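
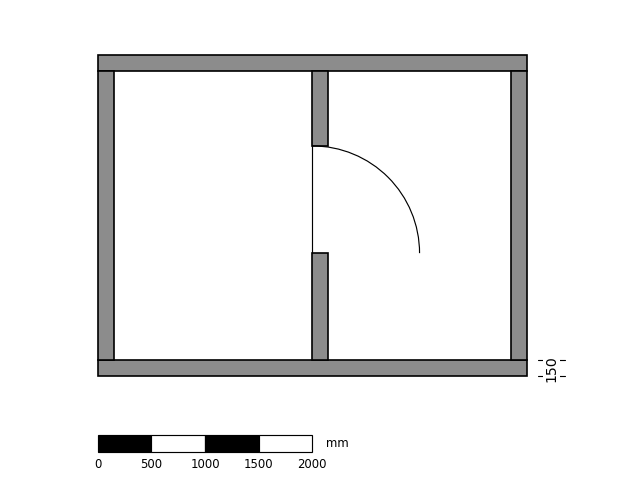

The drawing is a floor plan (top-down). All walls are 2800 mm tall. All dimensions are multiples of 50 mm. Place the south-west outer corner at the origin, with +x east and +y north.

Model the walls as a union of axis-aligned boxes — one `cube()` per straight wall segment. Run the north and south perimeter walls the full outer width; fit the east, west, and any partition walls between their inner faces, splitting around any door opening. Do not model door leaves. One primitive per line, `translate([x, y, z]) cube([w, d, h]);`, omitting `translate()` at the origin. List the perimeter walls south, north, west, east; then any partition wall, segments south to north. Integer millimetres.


cube([4000, 150, 2800]);
translate([0, 2850, 0]) cube([4000, 150, 2800]);
translate([0, 150, 0]) cube([150, 2700, 2800]);
translate([3850, 150, 0]) cube([150, 2700, 2800]);
translate([2000, 150, 0]) cube([150, 1000, 2800]);
translate([2000, 2150, 0]) cube([150, 700, 2800]);


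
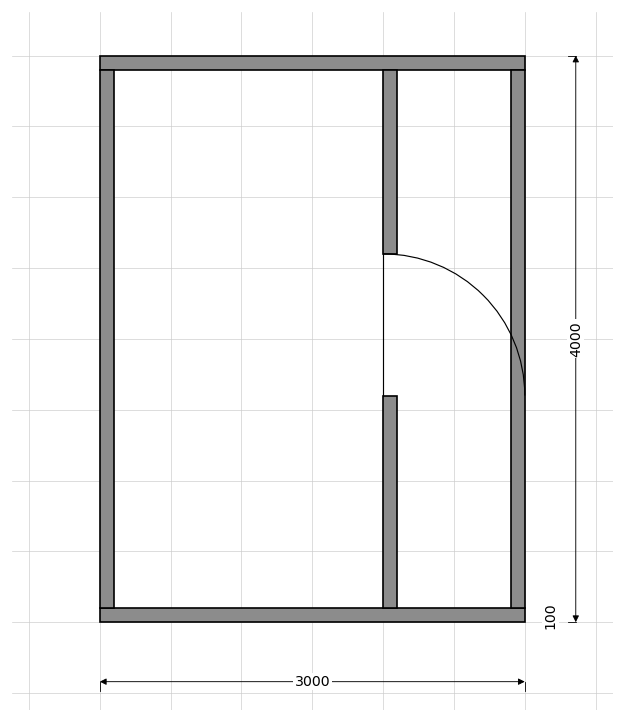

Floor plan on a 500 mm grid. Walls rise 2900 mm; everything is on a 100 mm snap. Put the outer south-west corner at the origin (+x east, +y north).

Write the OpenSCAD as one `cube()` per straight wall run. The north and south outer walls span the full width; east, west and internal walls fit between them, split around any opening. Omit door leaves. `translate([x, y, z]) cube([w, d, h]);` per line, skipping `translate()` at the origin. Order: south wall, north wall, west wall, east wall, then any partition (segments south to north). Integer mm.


cube([3000, 100, 2900]);
translate([0, 3900, 0]) cube([3000, 100, 2900]);
translate([0, 100, 0]) cube([100, 3800, 2900]);
translate([2900, 100, 0]) cube([100, 3800, 2900]);
translate([2000, 100, 0]) cube([100, 1500, 2900]);
translate([2000, 2600, 0]) cube([100, 1300, 2900]);


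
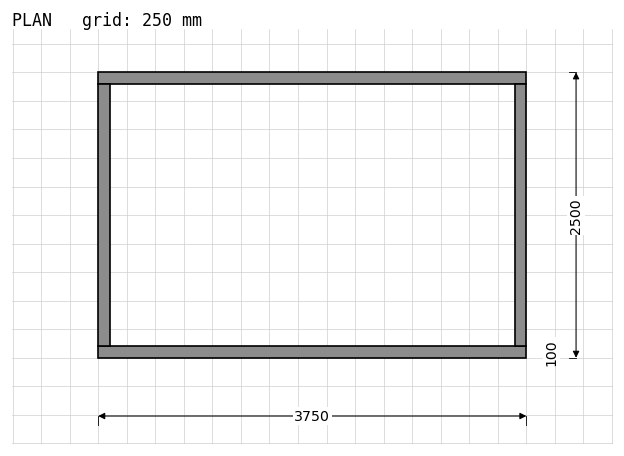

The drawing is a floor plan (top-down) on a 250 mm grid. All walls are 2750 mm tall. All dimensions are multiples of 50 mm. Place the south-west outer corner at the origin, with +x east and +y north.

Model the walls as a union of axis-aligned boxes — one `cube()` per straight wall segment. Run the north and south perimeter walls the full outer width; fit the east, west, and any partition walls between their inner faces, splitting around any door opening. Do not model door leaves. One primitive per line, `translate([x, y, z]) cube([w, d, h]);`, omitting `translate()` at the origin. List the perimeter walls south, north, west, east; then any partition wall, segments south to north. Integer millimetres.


cube([3750, 100, 2750]);
translate([0, 2400, 0]) cube([3750, 100, 2750]);
translate([0, 100, 0]) cube([100, 2300, 2750]);
translate([3650, 100, 0]) cube([100, 2300, 2750]);


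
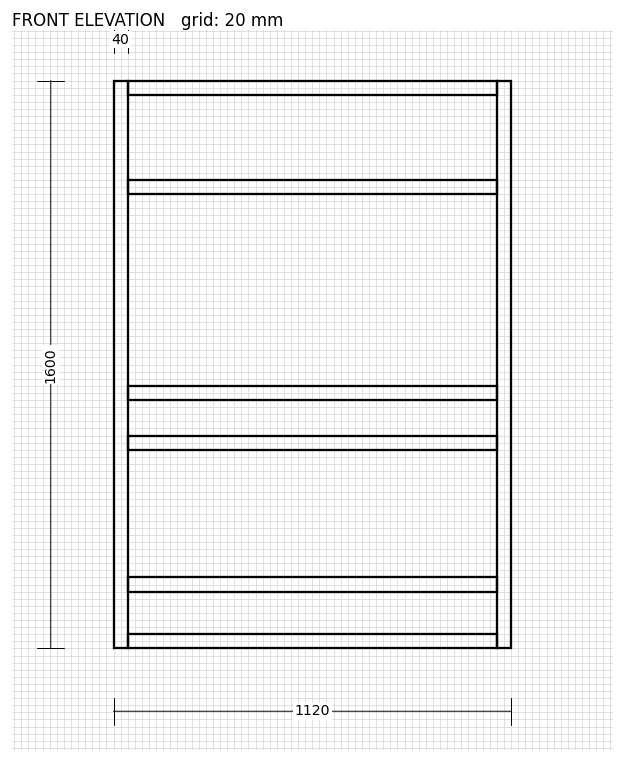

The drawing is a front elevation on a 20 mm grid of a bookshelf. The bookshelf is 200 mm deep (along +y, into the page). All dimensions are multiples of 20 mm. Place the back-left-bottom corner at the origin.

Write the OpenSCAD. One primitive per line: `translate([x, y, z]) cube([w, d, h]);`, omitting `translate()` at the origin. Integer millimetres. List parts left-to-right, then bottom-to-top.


cube([40, 200, 1600]);
translate([40, 0, 0]) cube([1040, 200, 40]);
translate([40, 0, 160]) cube([1040, 200, 40]);
translate([40, 0, 560]) cube([1040, 200, 40]);
translate([40, 0, 700]) cube([1040, 200, 40]);
translate([40, 0, 1280]) cube([1040, 200, 40]);
translate([40, 0, 1560]) cube([1040, 200, 40]);
translate([1080, 0, 0]) cube([40, 200, 1600]);


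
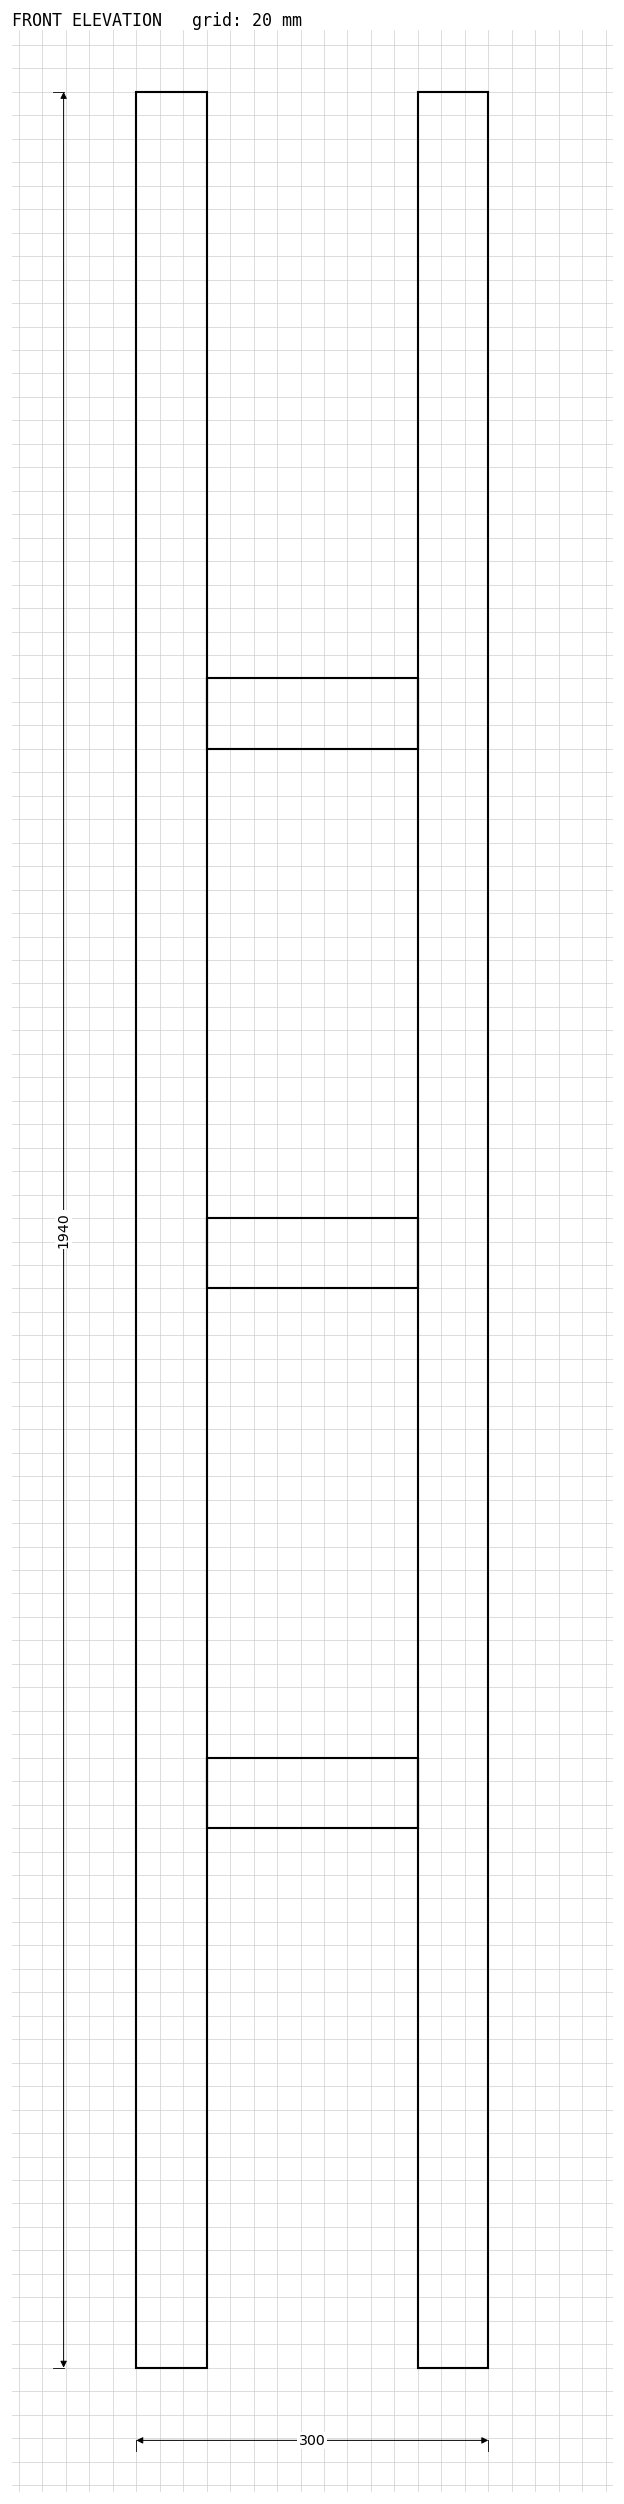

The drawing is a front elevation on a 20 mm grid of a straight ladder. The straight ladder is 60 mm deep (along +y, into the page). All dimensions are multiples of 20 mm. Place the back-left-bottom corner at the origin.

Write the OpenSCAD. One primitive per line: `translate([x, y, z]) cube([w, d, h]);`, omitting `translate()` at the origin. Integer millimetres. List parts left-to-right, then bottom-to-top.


cube([60, 60, 1940]);
translate([60, 0, 460]) cube([180, 60, 60]);
translate([60, 0, 920]) cube([180, 60, 60]);
translate([60, 0, 1380]) cube([180, 60, 60]);
translate([240, 0, 0]) cube([60, 60, 1940]);


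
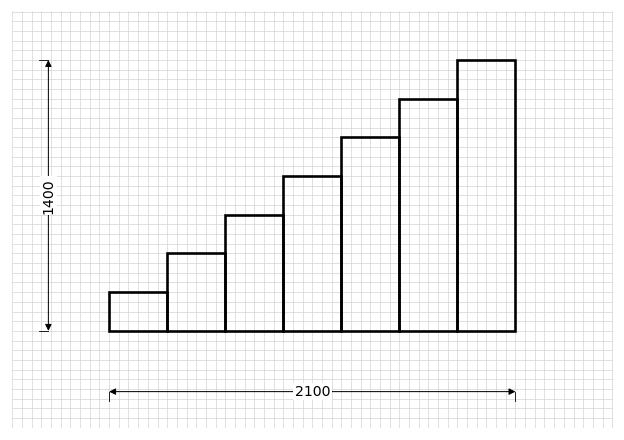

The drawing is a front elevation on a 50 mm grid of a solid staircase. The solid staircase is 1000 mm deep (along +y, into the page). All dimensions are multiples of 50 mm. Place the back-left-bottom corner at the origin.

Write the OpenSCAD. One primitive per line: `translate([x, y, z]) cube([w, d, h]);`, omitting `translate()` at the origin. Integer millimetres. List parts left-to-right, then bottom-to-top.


cube([300, 1000, 200]);
translate([300, 0, 0]) cube([300, 1000, 400]);
translate([600, 0, 0]) cube([300, 1000, 600]);
translate([900, 0, 0]) cube([300, 1000, 800]);
translate([1200, 0, 0]) cube([300, 1000, 1000]);
translate([1500, 0, 0]) cube([300, 1000, 1200]);
translate([1800, 0, 0]) cube([300, 1000, 1400]);


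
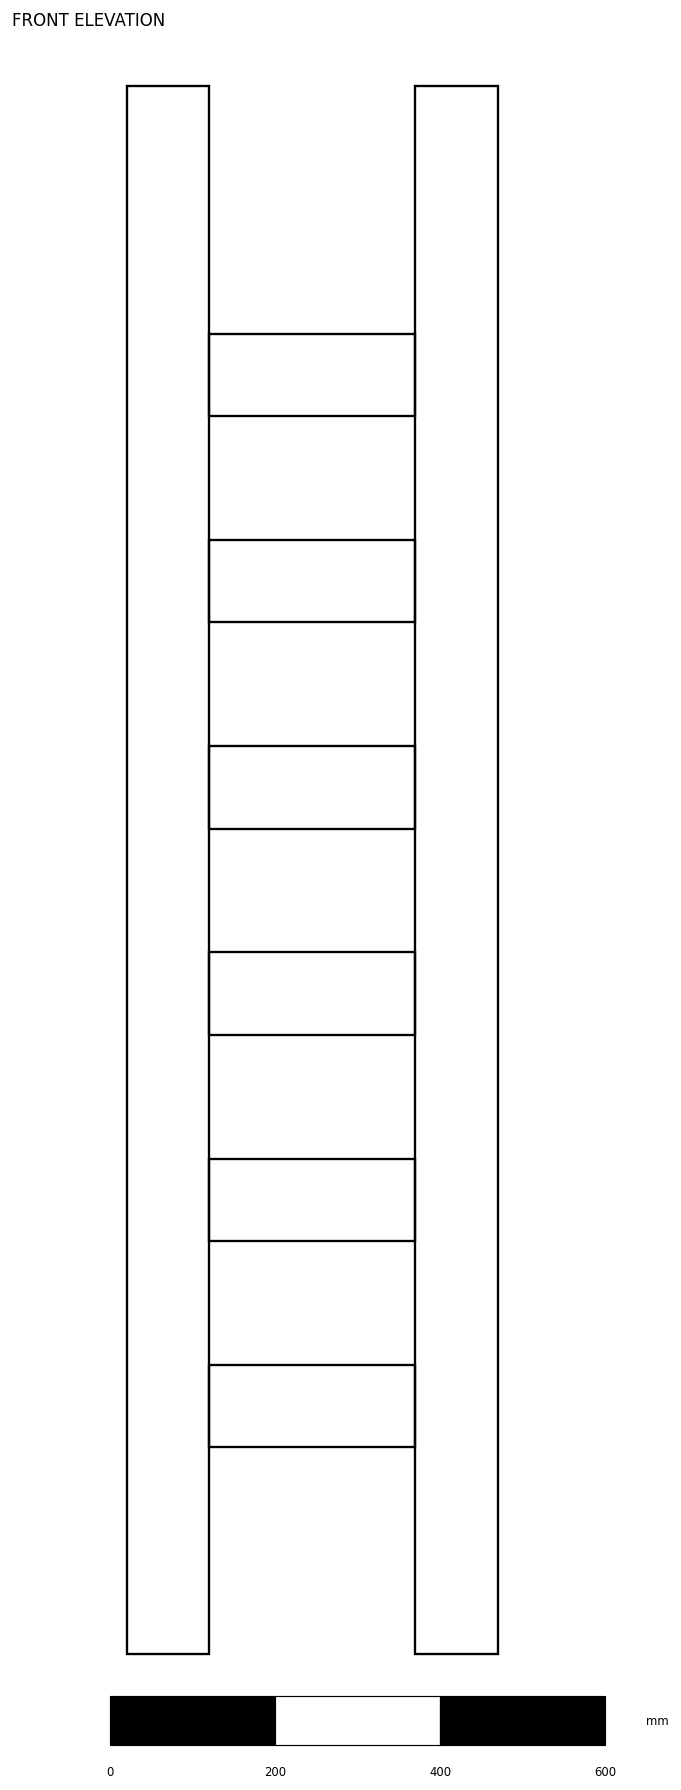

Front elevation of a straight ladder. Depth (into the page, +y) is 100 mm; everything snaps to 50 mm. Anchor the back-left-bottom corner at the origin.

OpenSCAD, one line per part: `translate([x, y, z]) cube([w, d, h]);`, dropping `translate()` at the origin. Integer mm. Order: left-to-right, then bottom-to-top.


cube([100, 100, 1900]);
translate([100, 0, 250]) cube([250, 100, 100]);
translate([100, 0, 500]) cube([250, 100, 100]);
translate([100, 0, 750]) cube([250, 100, 100]);
translate([100, 0, 1000]) cube([250, 100, 100]);
translate([100, 0, 1250]) cube([250, 100, 100]);
translate([100, 0, 1500]) cube([250, 100, 100]);
translate([350, 0, 0]) cube([100, 100, 1900]);


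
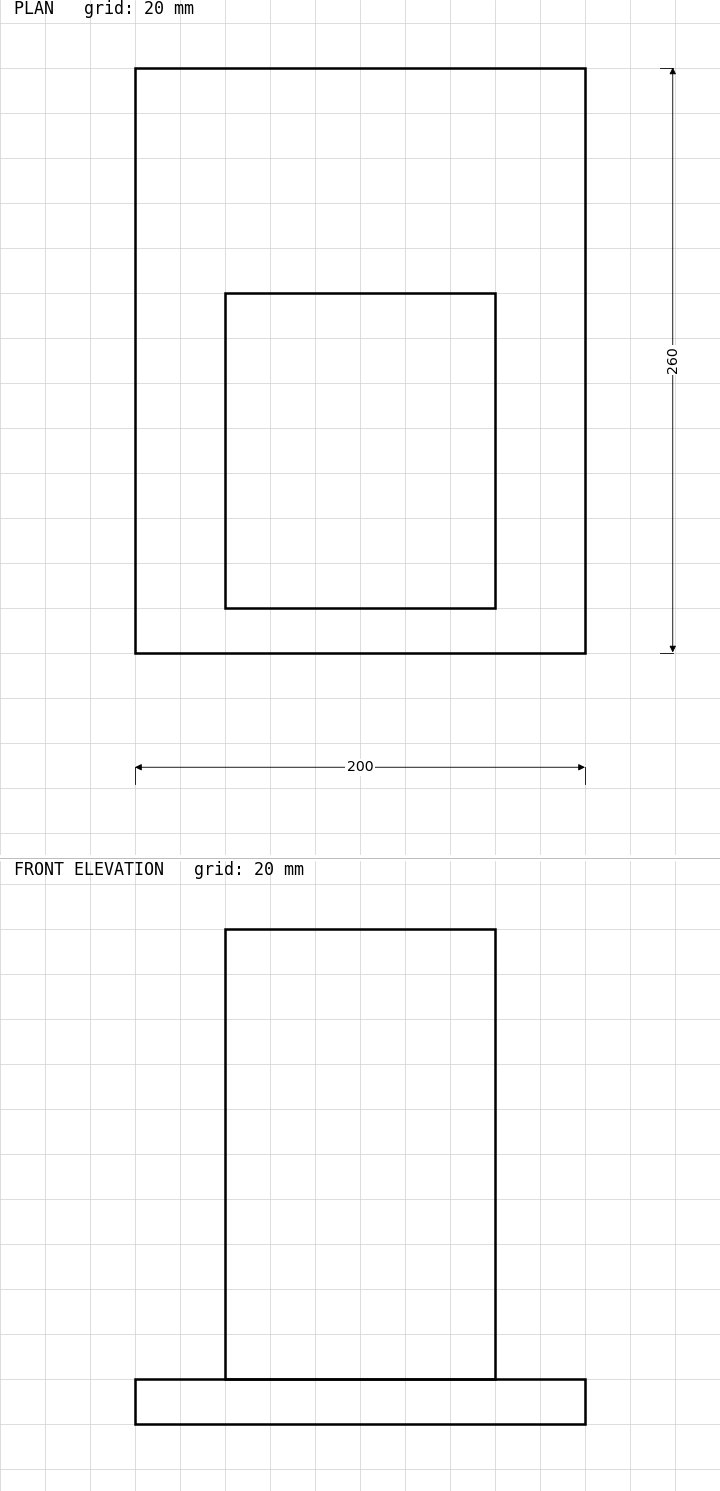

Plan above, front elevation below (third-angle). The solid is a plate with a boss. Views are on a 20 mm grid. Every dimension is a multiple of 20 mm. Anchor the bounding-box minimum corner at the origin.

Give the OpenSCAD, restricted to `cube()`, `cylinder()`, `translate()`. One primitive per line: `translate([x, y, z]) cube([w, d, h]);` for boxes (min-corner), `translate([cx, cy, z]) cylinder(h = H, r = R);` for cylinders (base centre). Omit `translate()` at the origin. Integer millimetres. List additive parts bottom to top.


cube([200, 260, 20]);
translate([40, 20, 20]) cube([120, 140, 200]);


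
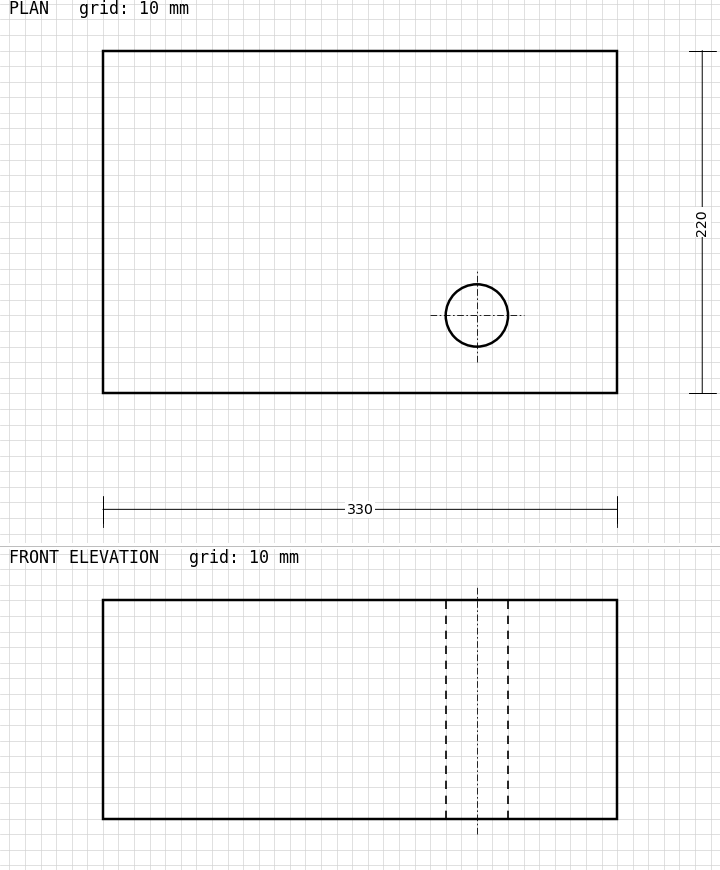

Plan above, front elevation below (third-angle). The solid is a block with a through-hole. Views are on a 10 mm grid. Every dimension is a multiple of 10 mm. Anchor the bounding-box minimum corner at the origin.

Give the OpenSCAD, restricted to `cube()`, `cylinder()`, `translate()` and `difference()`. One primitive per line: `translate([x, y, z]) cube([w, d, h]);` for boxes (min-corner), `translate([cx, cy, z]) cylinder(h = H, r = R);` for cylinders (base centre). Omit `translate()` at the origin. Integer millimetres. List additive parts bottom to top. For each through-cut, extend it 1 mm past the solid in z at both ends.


difference() {
  cube([330, 220, 140]);
  translate([240, 50, -1]) cylinder(h = 142, r = 20);
}


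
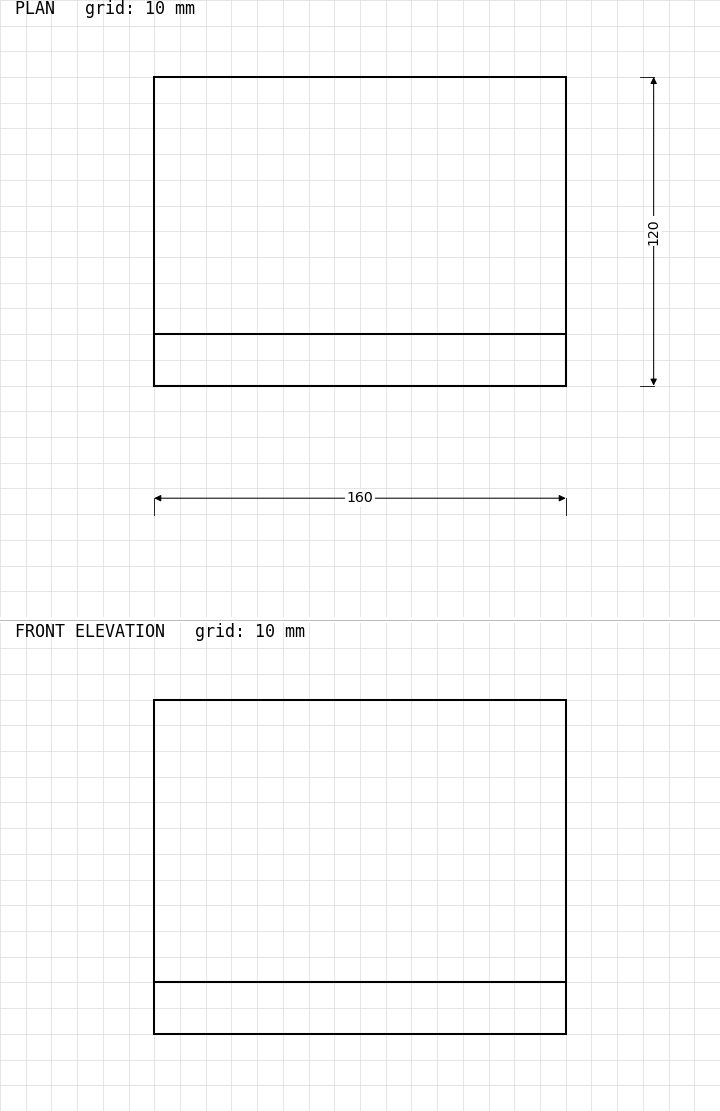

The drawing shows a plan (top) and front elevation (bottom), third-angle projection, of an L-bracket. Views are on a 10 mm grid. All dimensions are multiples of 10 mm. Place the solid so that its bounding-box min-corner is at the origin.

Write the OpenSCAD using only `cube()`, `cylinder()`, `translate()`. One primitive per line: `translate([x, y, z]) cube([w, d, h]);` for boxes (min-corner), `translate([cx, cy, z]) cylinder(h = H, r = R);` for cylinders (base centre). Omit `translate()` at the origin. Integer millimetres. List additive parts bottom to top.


cube([160, 120, 20]);
translate([0, 0, 20]) cube([160, 20, 110]);


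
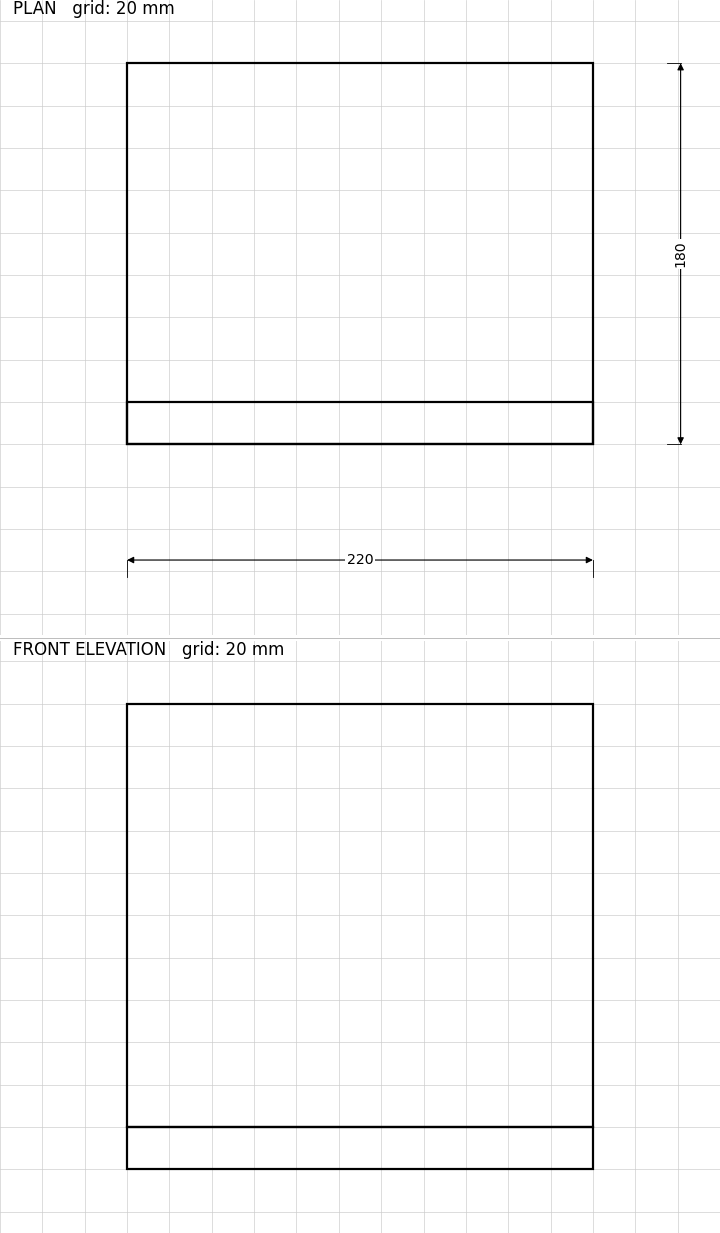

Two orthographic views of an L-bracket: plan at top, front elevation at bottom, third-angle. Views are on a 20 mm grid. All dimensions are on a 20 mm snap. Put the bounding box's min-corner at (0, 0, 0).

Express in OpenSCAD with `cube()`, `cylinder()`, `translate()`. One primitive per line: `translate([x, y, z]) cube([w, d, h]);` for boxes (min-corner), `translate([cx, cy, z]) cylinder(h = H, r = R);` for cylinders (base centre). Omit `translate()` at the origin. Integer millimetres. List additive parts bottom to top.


cube([220, 180, 20]);
translate([0, 0, 20]) cube([220, 20, 200]);


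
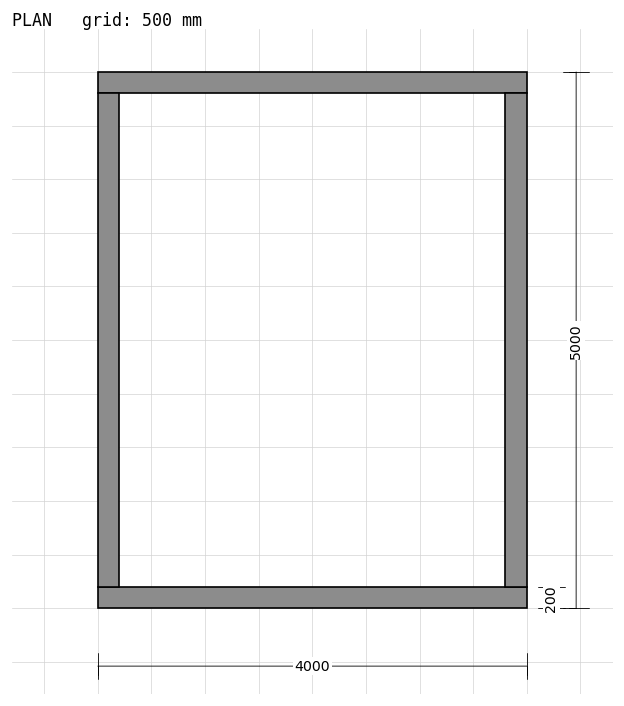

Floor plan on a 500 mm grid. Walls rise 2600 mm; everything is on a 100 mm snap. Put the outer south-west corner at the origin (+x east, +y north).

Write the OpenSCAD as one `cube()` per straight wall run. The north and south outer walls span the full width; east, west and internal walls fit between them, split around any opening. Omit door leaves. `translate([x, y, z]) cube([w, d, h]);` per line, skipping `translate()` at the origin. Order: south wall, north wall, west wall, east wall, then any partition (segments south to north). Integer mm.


cube([4000, 200, 2600]);
translate([0, 4800, 0]) cube([4000, 200, 2600]);
translate([0, 200, 0]) cube([200, 4600, 2600]);
translate([3800, 200, 0]) cube([200, 4600, 2600]);


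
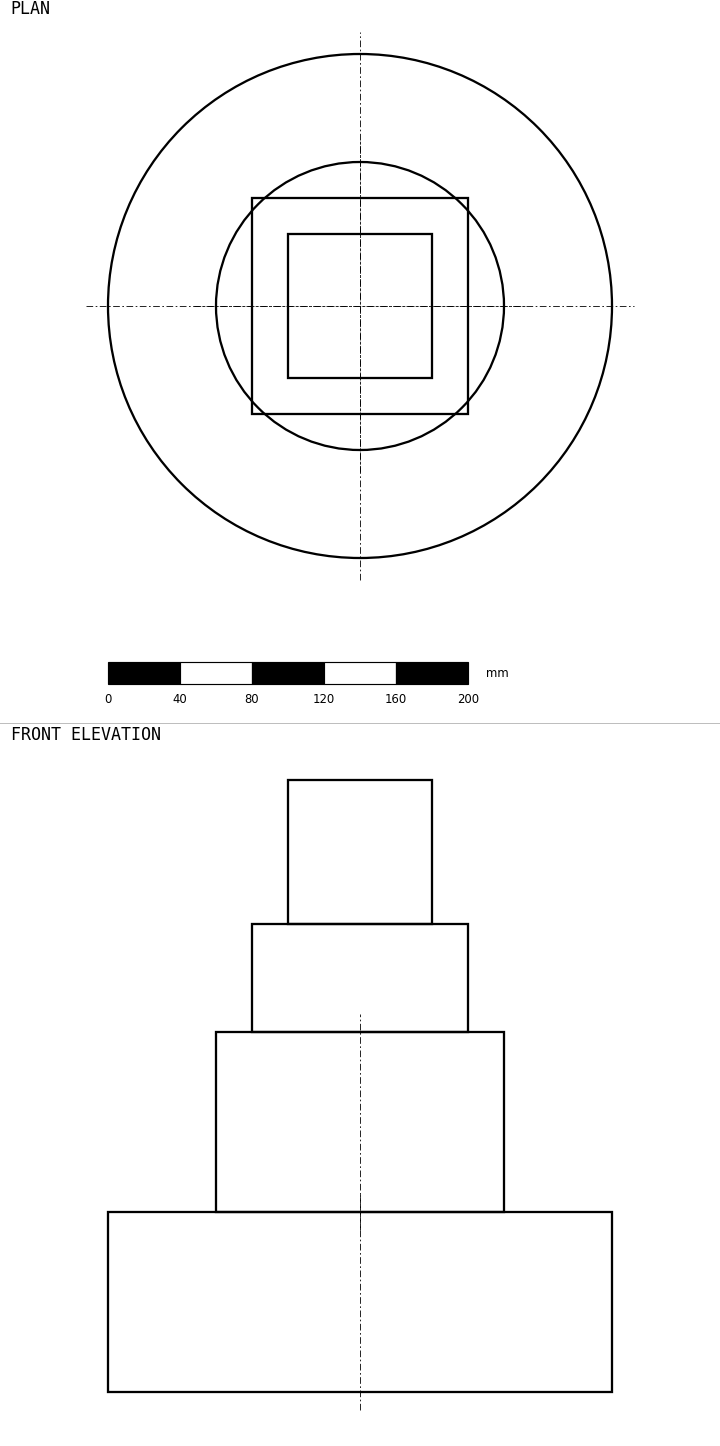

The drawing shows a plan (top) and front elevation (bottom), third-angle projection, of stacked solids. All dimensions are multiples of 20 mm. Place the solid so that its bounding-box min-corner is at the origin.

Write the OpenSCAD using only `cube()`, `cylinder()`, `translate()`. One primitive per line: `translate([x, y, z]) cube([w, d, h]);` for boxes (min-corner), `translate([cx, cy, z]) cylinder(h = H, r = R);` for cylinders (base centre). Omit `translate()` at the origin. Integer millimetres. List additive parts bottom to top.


translate([140, 140, 0]) cylinder(h = 100, r = 140);
translate([140, 140, 100]) cylinder(h = 100, r = 80);
translate([80, 80, 200]) cube([120, 120, 60]);
translate([100, 100, 260]) cube([80, 80, 80]);


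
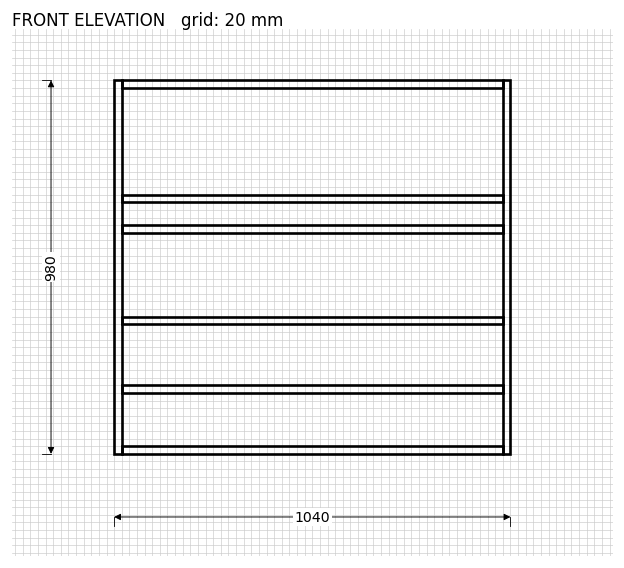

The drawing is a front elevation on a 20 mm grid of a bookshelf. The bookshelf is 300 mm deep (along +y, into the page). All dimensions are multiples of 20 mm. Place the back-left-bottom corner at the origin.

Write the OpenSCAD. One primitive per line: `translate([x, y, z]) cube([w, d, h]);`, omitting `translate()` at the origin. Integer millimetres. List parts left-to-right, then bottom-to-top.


cube([20, 300, 980]);
translate([20, 0, 0]) cube([1000, 300, 20]);
translate([20, 0, 160]) cube([1000, 300, 20]);
translate([20, 0, 340]) cube([1000, 300, 20]);
translate([20, 0, 580]) cube([1000, 300, 20]);
translate([20, 0, 660]) cube([1000, 300, 20]);
translate([20, 0, 960]) cube([1000, 300, 20]);
translate([1020, 0, 0]) cube([20, 300, 980]);


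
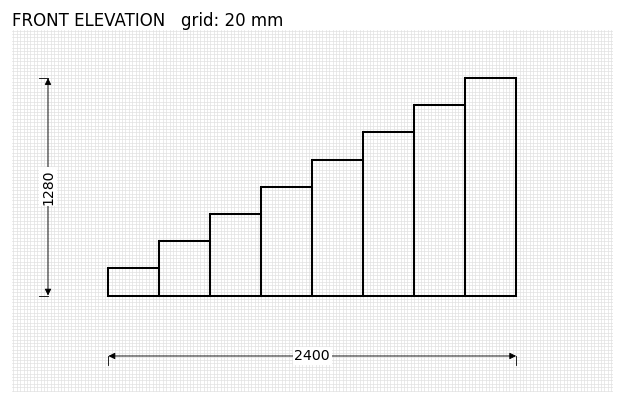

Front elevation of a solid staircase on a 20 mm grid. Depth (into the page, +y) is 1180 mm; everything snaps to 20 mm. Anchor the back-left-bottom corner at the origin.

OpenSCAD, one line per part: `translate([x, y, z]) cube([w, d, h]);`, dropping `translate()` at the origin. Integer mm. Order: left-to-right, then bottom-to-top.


cube([300, 1180, 160]);
translate([300, 0, 0]) cube([300, 1180, 320]);
translate([600, 0, 0]) cube([300, 1180, 480]);
translate([900, 0, 0]) cube([300, 1180, 640]);
translate([1200, 0, 0]) cube([300, 1180, 800]);
translate([1500, 0, 0]) cube([300, 1180, 960]);
translate([1800, 0, 0]) cube([300, 1180, 1120]);
translate([2100, 0, 0]) cube([300, 1180, 1280]);


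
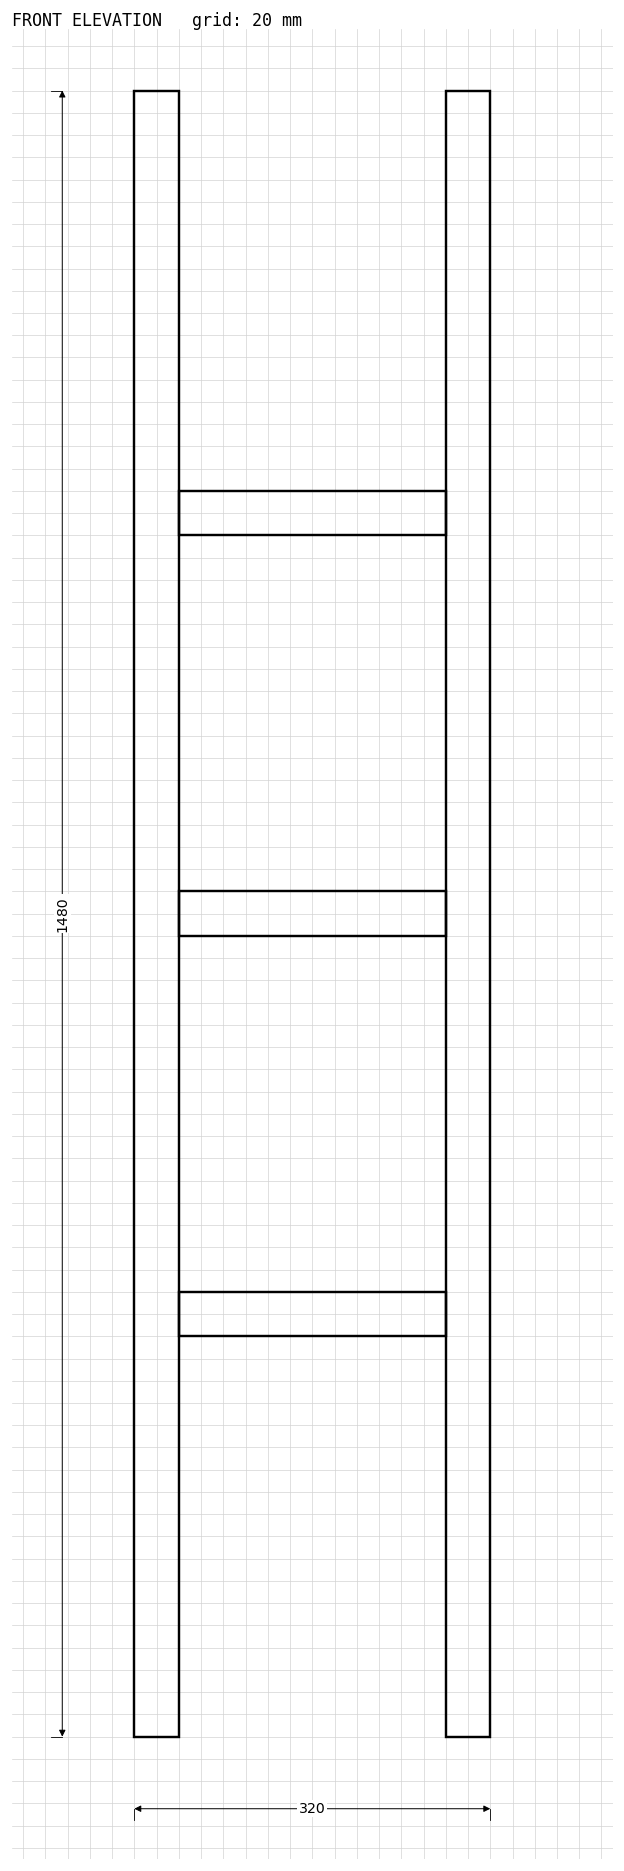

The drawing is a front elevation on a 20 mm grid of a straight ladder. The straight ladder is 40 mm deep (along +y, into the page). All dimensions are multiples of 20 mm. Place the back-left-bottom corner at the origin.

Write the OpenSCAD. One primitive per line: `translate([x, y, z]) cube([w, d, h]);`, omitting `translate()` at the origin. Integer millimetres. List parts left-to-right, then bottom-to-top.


cube([40, 40, 1480]);
translate([40, 0, 360]) cube([240, 40, 40]);
translate([40, 0, 720]) cube([240, 40, 40]);
translate([40, 0, 1080]) cube([240, 40, 40]);
translate([280, 0, 0]) cube([40, 40, 1480]);


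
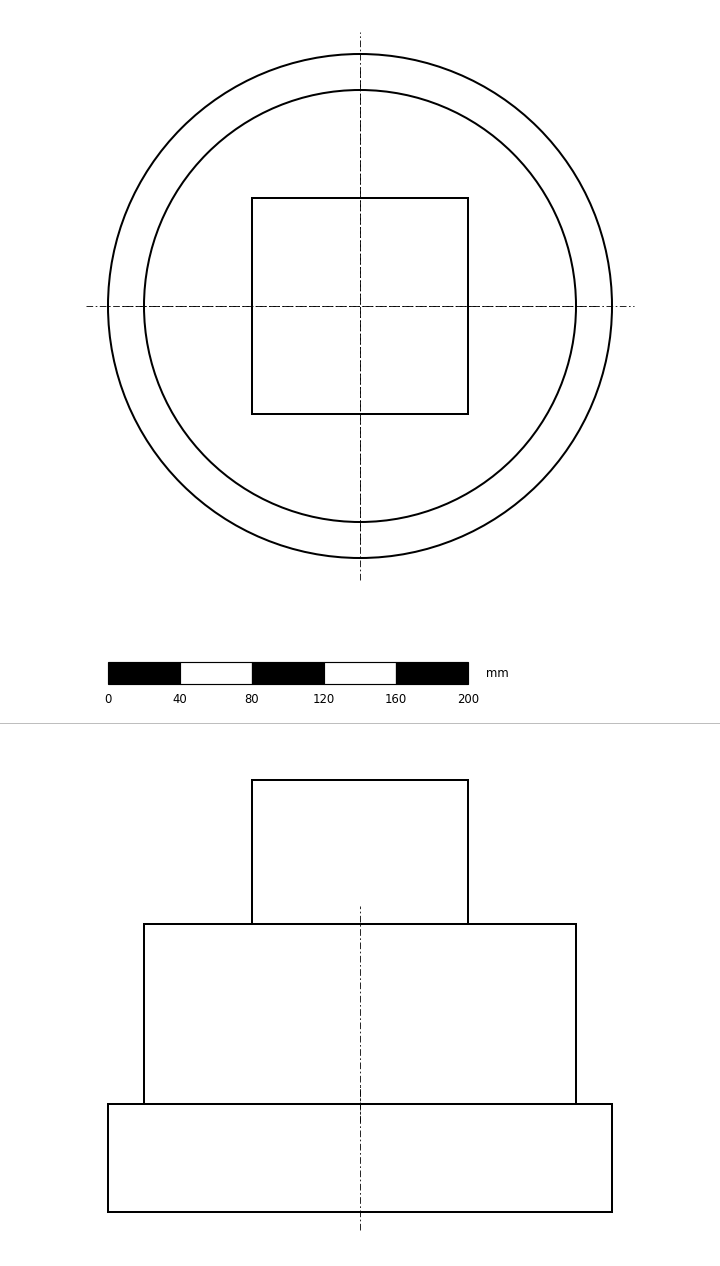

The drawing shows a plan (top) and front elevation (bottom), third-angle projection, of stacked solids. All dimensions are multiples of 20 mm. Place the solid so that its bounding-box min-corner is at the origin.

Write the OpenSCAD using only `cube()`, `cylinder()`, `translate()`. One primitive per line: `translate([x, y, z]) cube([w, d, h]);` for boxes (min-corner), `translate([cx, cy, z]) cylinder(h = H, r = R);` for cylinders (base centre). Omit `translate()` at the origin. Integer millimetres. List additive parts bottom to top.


translate([140, 140, 0]) cylinder(h = 60, r = 140);
translate([140, 140, 60]) cylinder(h = 100, r = 120);
translate([80, 80, 160]) cube([120, 120, 80]);


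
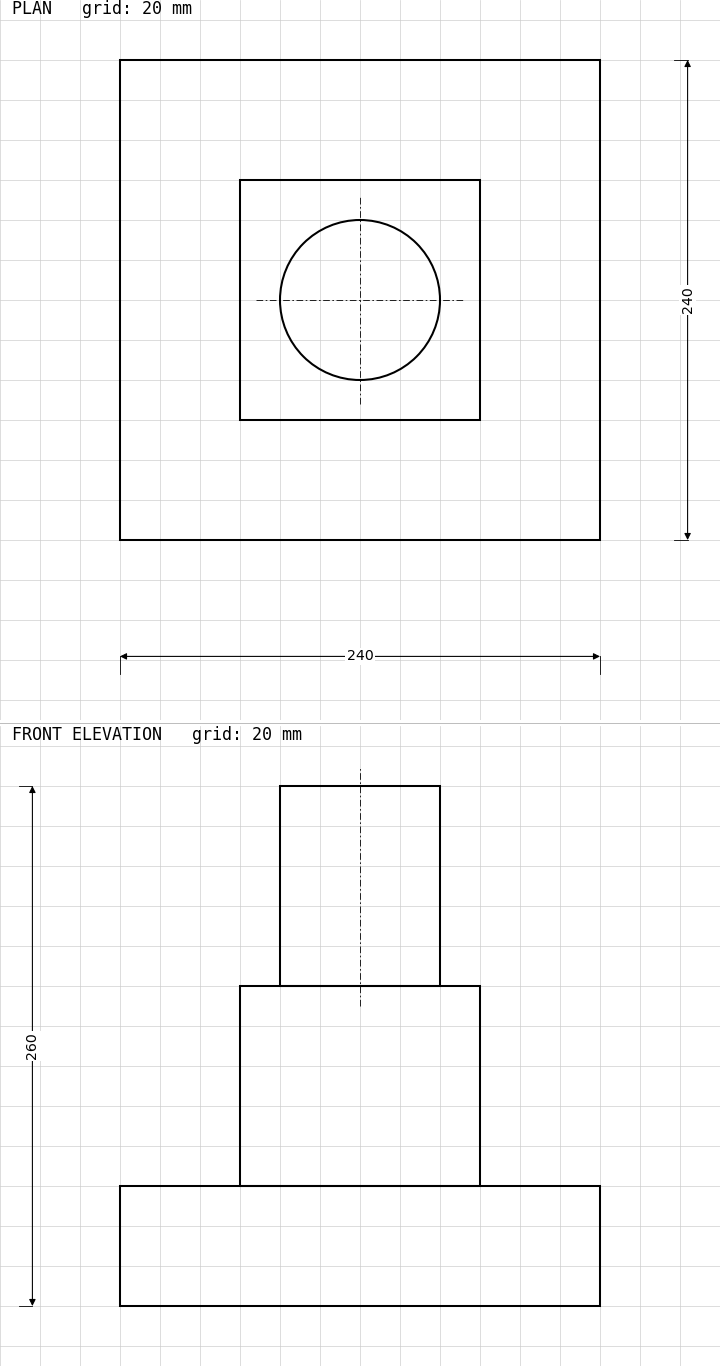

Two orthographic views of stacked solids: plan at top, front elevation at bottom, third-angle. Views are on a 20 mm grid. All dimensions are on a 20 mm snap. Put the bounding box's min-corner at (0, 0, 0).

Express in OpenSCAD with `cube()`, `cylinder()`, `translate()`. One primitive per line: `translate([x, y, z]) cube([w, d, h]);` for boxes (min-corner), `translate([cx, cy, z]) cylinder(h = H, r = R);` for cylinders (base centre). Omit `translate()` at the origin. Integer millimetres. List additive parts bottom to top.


cube([240, 240, 60]);
translate([60, 60, 60]) cube([120, 120, 100]);
translate([120, 120, 160]) cylinder(h = 100, r = 40);


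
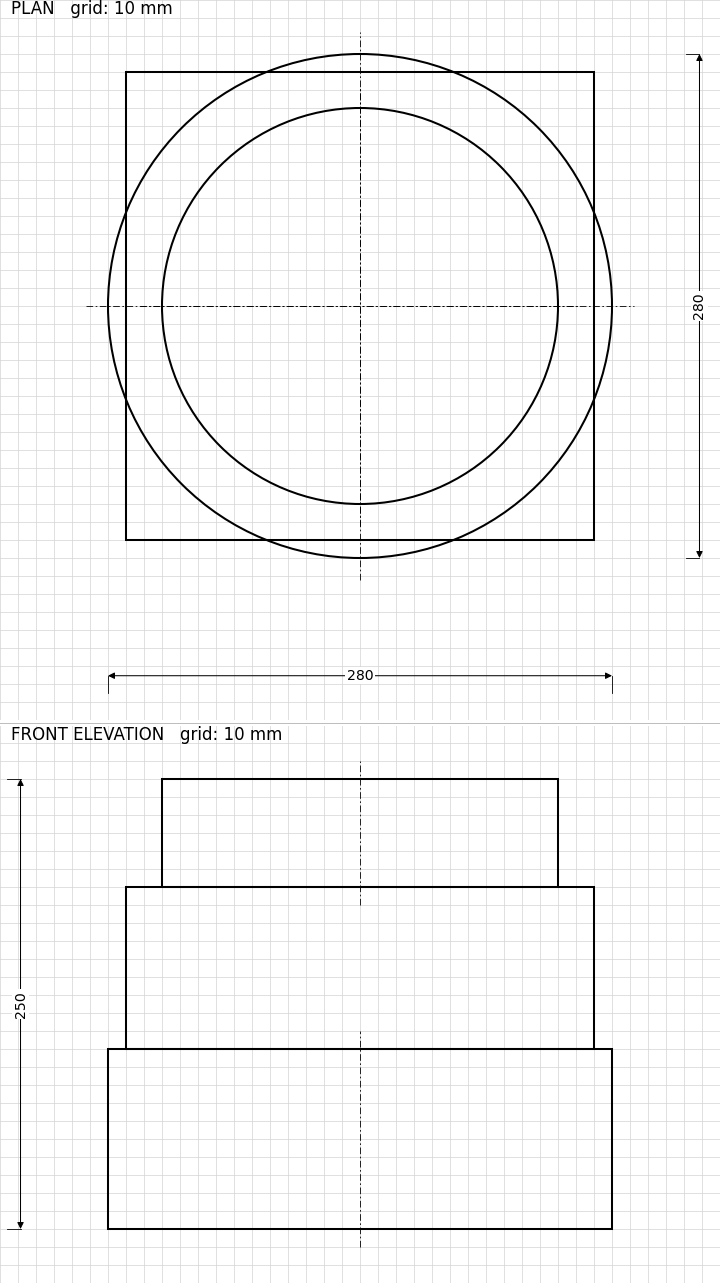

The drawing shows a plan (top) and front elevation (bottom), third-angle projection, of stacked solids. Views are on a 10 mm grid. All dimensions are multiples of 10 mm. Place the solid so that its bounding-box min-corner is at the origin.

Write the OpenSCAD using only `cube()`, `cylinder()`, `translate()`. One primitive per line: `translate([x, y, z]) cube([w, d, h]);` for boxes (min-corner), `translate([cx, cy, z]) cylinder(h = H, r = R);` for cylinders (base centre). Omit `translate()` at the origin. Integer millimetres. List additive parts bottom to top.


translate([140, 140, 0]) cylinder(h = 100, r = 140);
translate([10, 10, 100]) cube([260, 260, 90]);
translate([140, 140, 190]) cylinder(h = 60, r = 110);


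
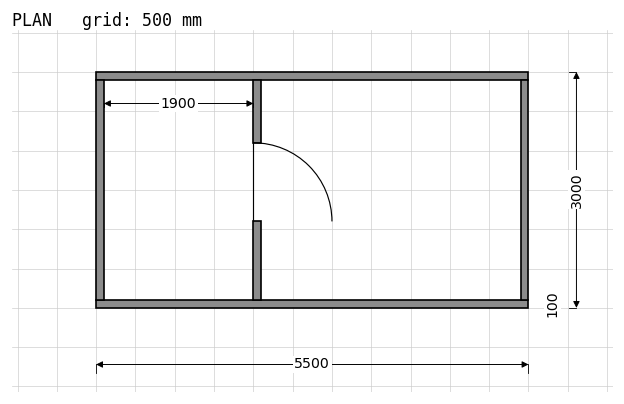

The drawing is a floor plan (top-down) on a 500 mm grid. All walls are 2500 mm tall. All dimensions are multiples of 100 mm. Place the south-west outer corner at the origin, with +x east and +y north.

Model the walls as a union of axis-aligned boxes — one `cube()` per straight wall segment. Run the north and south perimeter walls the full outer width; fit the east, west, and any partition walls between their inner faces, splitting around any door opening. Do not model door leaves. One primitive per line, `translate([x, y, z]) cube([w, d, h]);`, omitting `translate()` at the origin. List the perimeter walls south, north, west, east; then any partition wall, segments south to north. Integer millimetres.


cube([5500, 100, 2500]);
translate([0, 2900, 0]) cube([5500, 100, 2500]);
translate([0, 100, 0]) cube([100, 2800, 2500]);
translate([5400, 100, 0]) cube([100, 2800, 2500]);
translate([2000, 100, 0]) cube([100, 1000, 2500]);
translate([2000, 2100, 0]) cube([100, 800, 2500]);


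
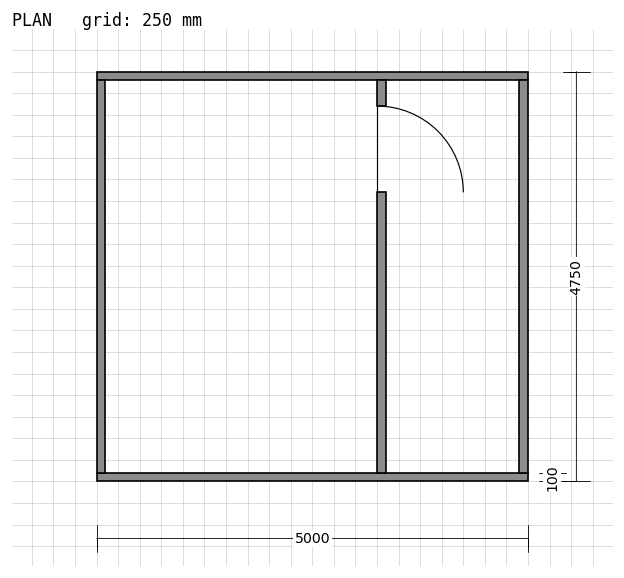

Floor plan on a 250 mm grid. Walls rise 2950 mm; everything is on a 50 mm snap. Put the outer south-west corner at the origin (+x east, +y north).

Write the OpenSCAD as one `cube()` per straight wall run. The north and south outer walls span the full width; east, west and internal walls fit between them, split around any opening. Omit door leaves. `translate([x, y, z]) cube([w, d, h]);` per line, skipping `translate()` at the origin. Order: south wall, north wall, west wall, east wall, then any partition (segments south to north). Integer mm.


cube([5000, 100, 2950]);
translate([0, 4650, 0]) cube([5000, 100, 2950]);
translate([0, 100, 0]) cube([100, 4550, 2950]);
translate([4900, 100, 0]) cube([100, 4550, 2950]);
translate([3250, 100, 0]) cube([100, 3250, 2950]);
translate([3250, 4350, 0]) cube([100, 300, 2950]);


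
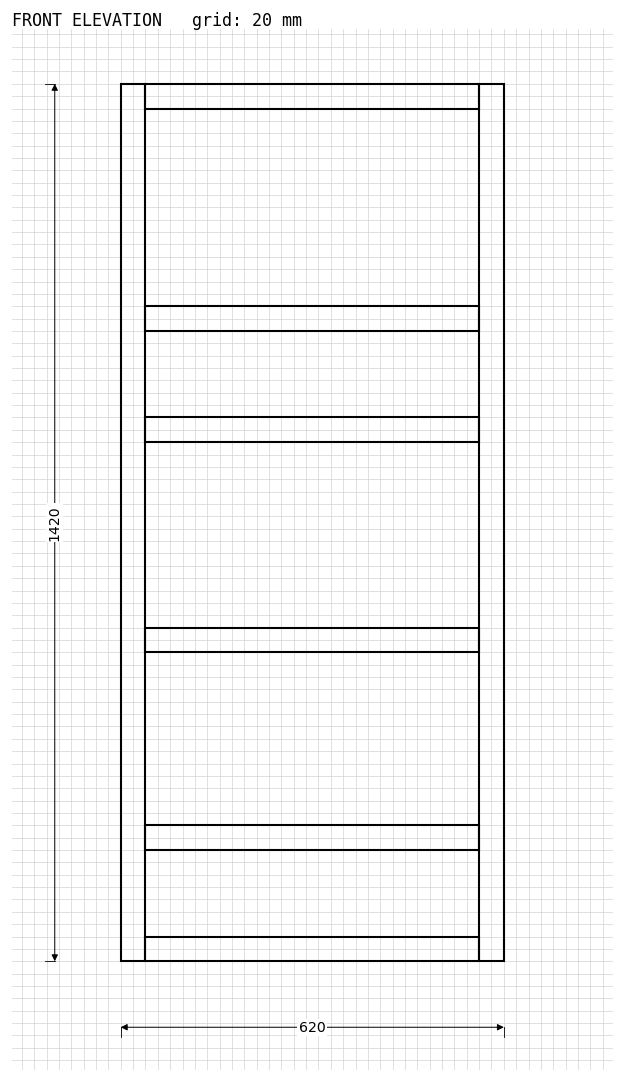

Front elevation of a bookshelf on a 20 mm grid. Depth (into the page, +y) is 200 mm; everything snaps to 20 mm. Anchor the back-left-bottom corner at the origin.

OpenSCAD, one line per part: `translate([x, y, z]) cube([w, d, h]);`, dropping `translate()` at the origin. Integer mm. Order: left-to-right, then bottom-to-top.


cube([40, 200, 1420]);
translate([40, 0, 0]) cube([540, 200, 40]);
translate([40, 0, 180]) cube([540, 200, 40]);
translate([40, 0, 500]) cube([540, 200, 40]);
translate([40, 0, 840]) cube([540, 200, 40]);
translate([40, 0, 1020]) cube([540, 200, 40]);
translate([40, 0, 1380]) cube([540, 200, 40]);
translate([580, 0, 0]) cube([40, 200, 1420]);


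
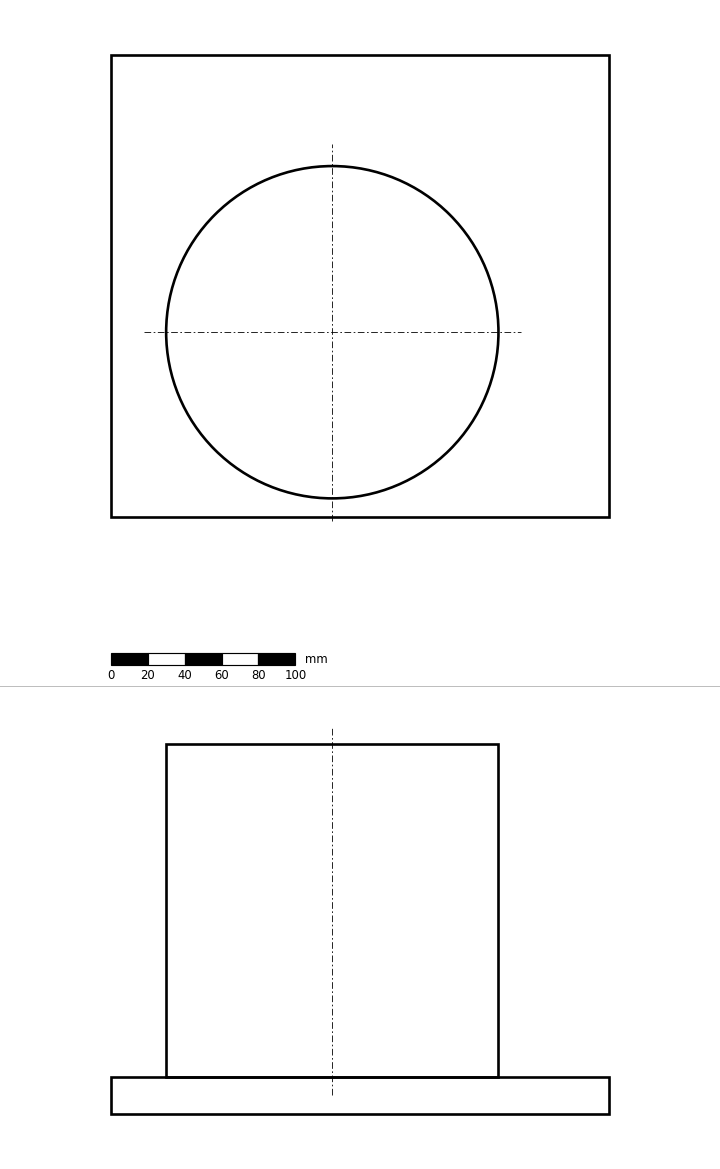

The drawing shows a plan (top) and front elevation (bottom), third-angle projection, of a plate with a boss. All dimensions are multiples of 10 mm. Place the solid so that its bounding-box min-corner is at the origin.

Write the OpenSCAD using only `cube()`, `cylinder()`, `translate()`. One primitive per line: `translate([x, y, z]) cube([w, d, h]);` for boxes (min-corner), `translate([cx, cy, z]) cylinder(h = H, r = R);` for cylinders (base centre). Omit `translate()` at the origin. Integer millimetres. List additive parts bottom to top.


cube([270, 250, 20]);
translate([120, 100, 20]) cylinder(h = 180, r = 90);


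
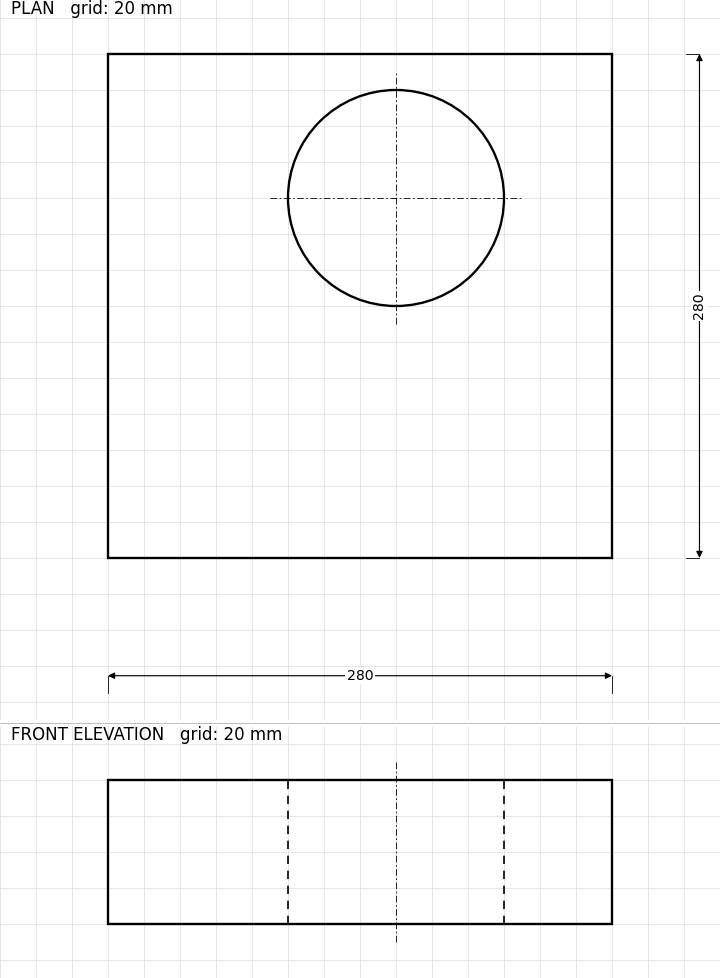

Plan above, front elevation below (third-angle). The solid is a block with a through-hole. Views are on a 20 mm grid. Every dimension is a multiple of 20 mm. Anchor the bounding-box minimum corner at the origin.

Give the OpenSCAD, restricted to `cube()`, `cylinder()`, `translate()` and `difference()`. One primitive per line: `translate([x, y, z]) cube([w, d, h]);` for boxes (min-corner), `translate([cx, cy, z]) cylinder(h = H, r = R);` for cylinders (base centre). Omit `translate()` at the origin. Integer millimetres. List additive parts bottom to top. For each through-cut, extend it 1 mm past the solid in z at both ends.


difference() {
  cube([280, 280, 80]);
  translate([160, 200, -1]) cylinder(h = 82, r = 60);
}


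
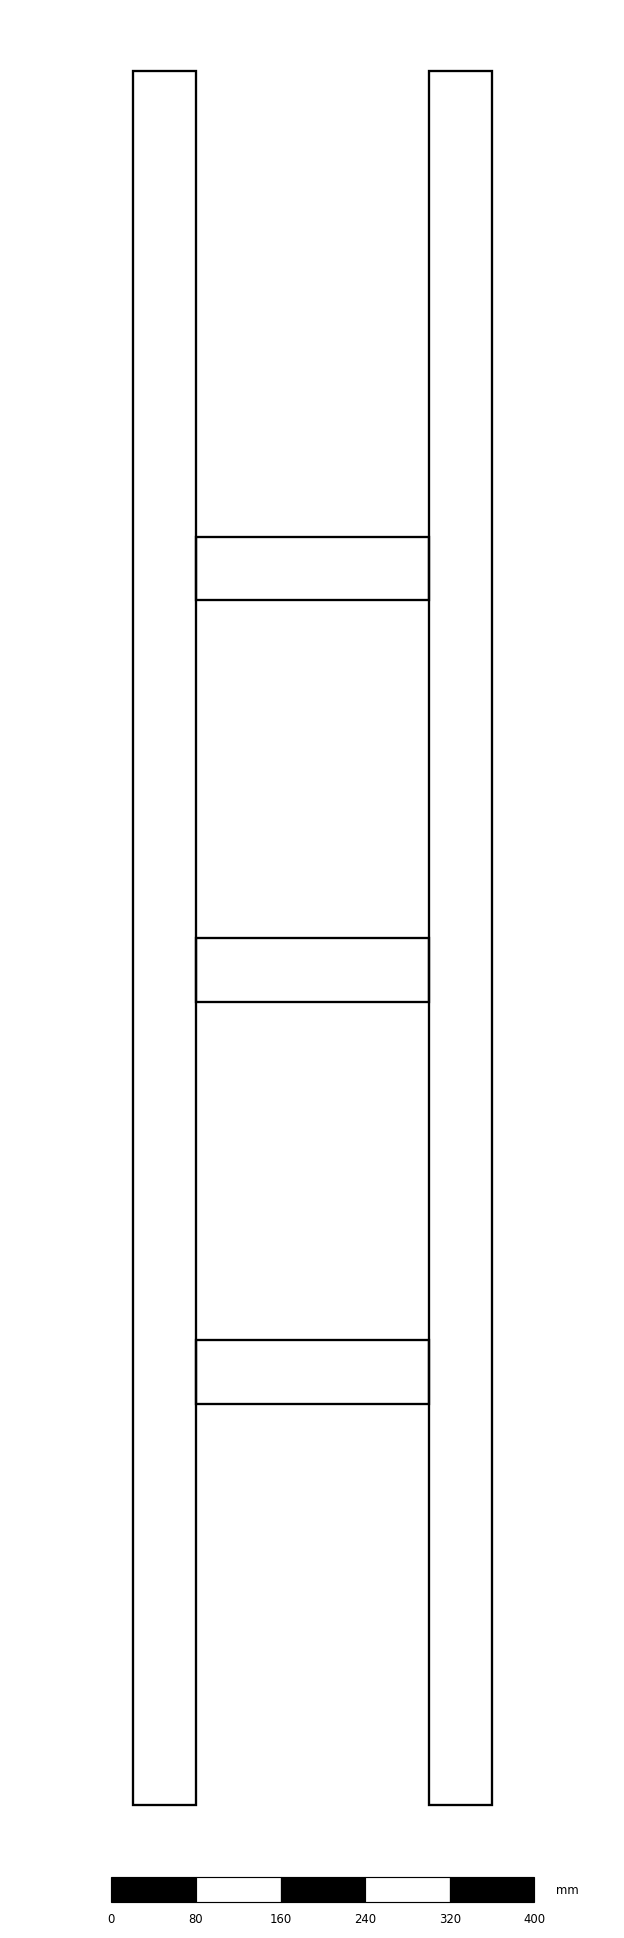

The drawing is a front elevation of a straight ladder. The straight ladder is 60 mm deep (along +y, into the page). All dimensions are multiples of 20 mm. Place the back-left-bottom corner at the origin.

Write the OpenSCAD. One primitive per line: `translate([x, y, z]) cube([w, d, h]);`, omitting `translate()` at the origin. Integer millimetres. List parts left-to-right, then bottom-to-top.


cube([60, 60, 1640]);
translate([60, 0, 380]) cube([220, 60, 60]);
translate([60, 0, 760]) cube([220, 60, 60]);
translate([60, 0, 1140]) cube([220, 60, 60]);
translate([280, 0, 0]) cube([60, 60, 1640]);


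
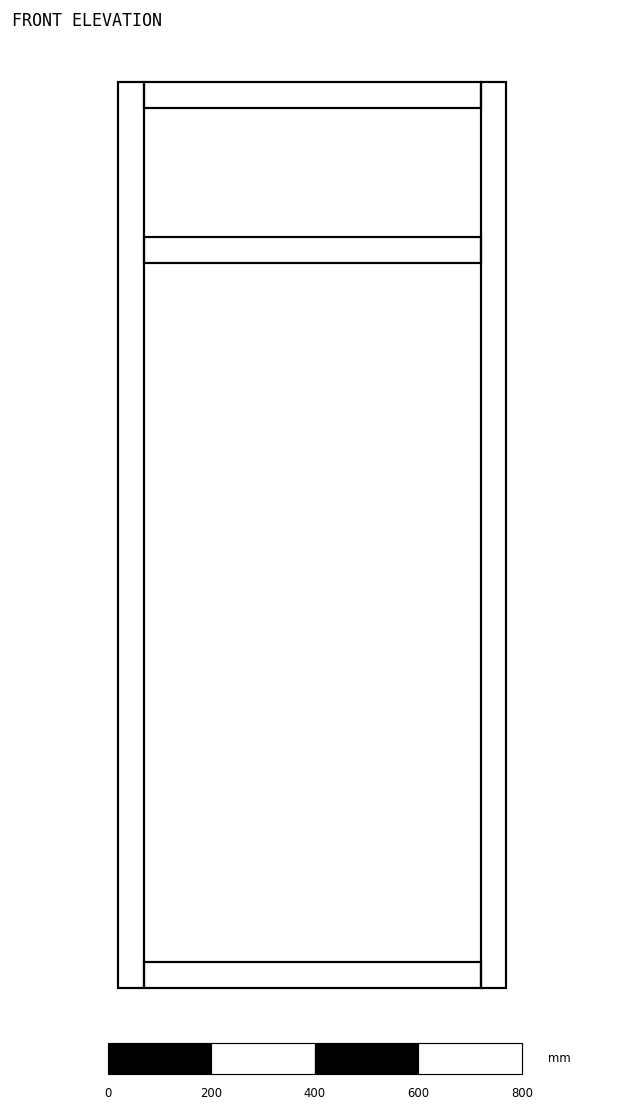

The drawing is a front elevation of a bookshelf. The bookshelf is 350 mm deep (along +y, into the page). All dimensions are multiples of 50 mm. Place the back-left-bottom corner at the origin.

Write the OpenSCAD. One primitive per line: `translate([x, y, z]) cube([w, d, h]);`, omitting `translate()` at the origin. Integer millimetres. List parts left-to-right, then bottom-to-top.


cube([50, 350, 1750]);
translate([50, 0, 0]) cube([650, 350, 50]);
translate([50, 0, 1400]) cube([650, 350, 50]);
translate([50, 0, 1700]) cube([650, 350, 50]);
translate([700, 0, 0]) cube([50, 350, 1750]);


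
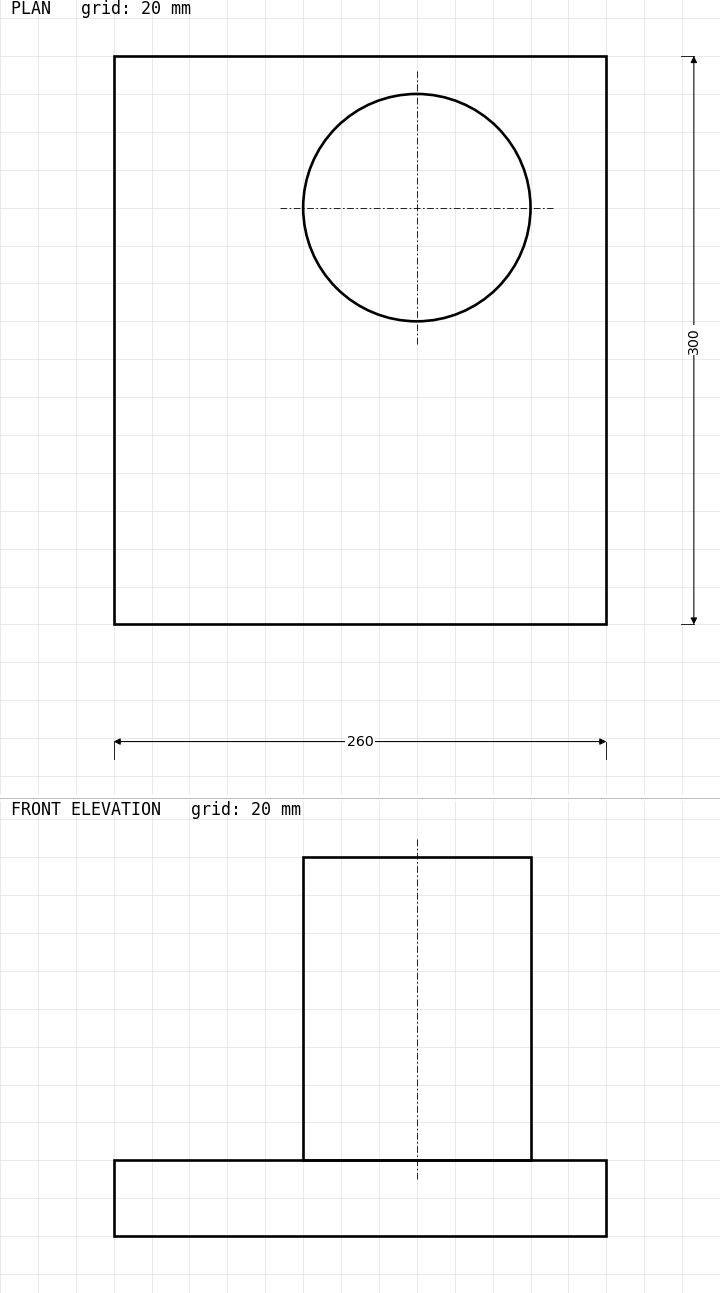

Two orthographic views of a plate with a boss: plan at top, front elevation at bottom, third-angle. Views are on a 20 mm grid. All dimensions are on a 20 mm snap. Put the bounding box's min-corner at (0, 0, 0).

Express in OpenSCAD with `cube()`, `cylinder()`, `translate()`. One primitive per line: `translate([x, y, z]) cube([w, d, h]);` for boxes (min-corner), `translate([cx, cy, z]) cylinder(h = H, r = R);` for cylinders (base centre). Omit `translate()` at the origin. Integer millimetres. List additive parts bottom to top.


cube([260, 300, 40]);
translate([160, 220, 40]) cylinder(h = 160, r = 60);


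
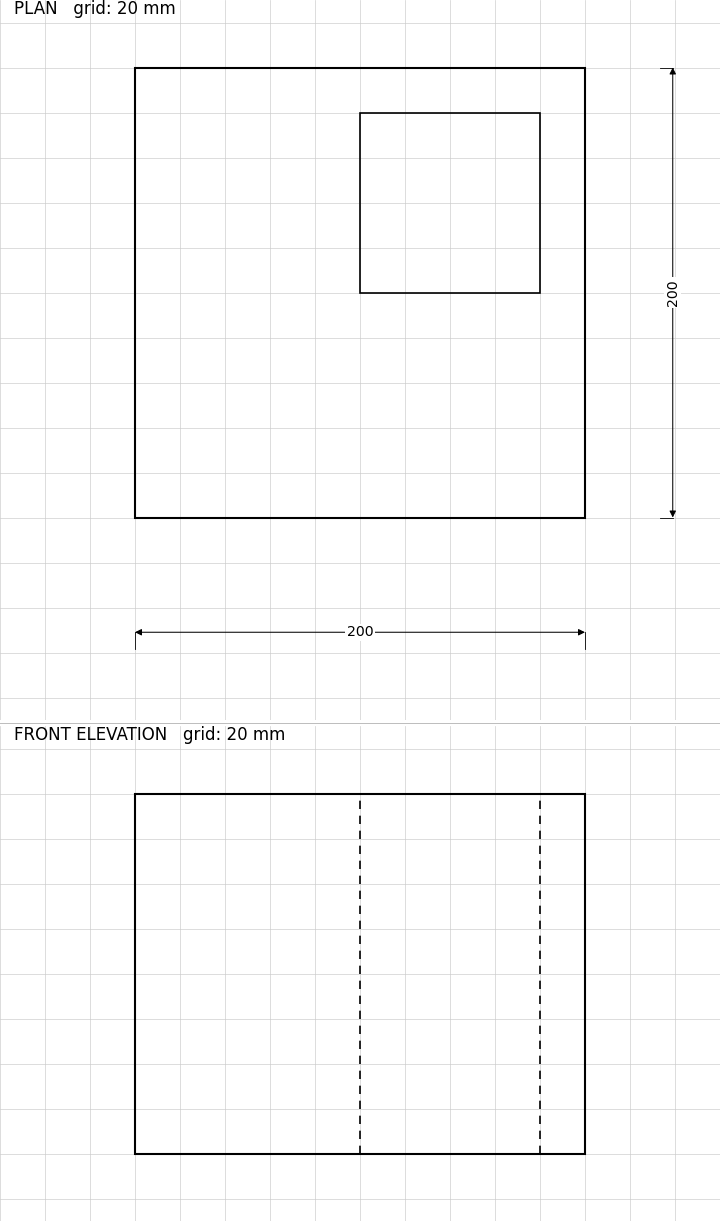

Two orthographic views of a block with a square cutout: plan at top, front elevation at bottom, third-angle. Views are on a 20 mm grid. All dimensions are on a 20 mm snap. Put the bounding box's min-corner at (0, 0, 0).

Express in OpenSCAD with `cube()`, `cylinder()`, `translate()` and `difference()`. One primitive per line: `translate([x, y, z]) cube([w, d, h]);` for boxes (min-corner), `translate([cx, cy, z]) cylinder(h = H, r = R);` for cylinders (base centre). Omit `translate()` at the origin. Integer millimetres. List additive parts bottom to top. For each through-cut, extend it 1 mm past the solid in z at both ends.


difference() {
  cube([200, 200, 160]);
  translate([100, 100, -1]) cube([80, 80, 162]);
}


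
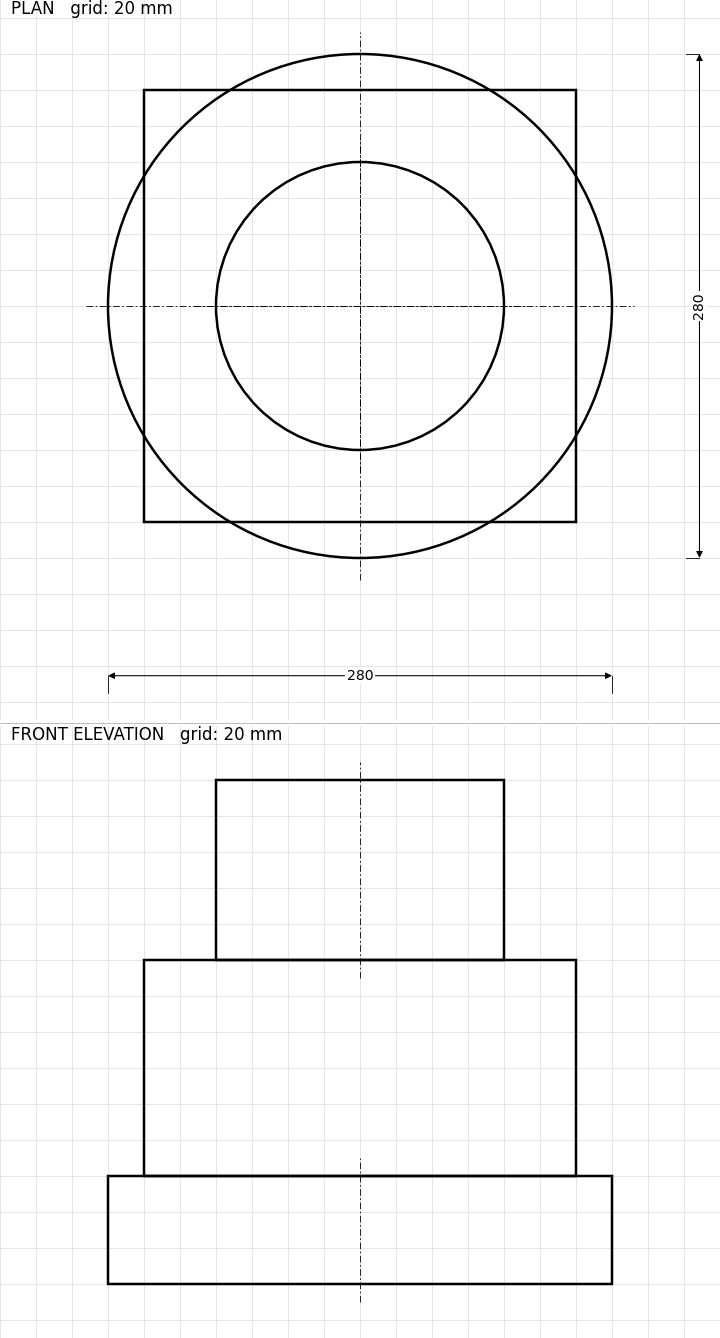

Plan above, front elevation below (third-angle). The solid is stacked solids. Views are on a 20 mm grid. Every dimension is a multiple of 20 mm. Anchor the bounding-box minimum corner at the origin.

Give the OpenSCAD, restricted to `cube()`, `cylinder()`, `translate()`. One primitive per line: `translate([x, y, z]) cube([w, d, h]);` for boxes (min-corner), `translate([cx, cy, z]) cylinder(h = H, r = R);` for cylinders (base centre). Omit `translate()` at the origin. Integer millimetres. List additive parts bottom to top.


translate([140, 140, 0]) cylinder(h = 60, r = 140);
translate([20, 20, 60]) cube([240, 240, 120]);
translate([140, 140, 180]) cylinder(h = 100, r = 80);


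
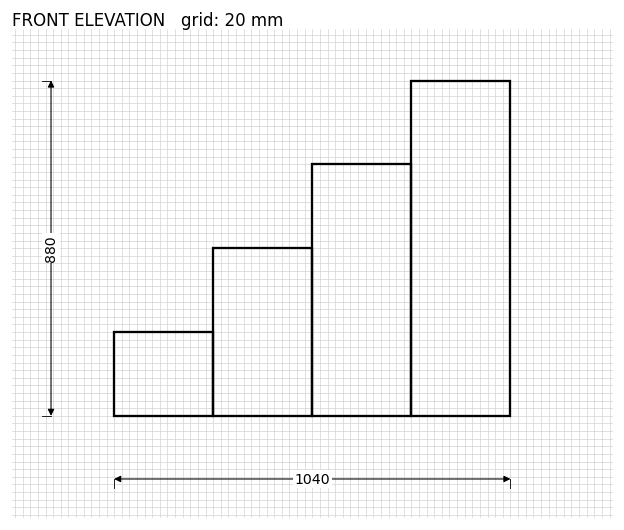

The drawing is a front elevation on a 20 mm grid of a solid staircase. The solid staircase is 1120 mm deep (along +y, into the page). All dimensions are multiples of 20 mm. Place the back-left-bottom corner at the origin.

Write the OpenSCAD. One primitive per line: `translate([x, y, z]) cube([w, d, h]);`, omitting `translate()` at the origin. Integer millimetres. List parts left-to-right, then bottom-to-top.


cube([260, 1120, 220]);
translate([260, 0, 0]) cube([260, 1120, 440]);
translate([520, 0, 0]) cube([260, 1120, 660]);
translate([780, 0, 0]) cube([260, 1120, 880]);


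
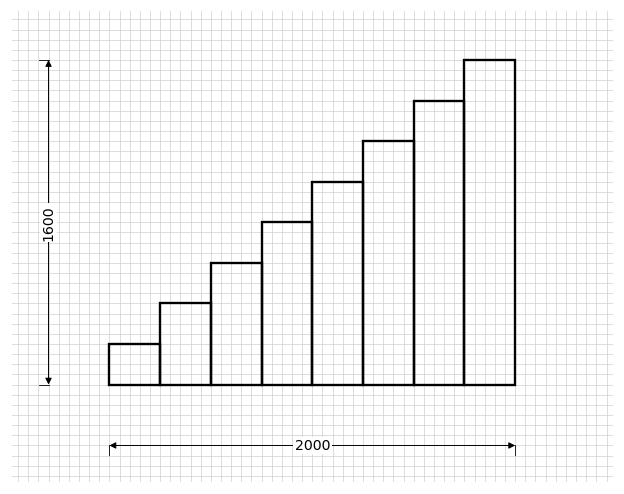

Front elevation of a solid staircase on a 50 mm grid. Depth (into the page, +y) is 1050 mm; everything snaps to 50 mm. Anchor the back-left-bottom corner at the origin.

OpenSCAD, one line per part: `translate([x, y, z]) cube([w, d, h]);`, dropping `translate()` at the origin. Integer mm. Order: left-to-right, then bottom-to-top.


cube([250, 1050, 200]);
translate([250, 0, 0]) cube([250, 1050, 400]);
translate([500, 0, 0]) cube([250, 1050, 600]);
translate([750, 0, 0]) cube([250, 1050, 800]);
translate([1000, 0, 0]) cube([250, 1050, 1000]);
translate([1250, 0, 0]) cube([250, 1050, 1200]);
translate([1500, 0, 0]) cube([250, 1050, 1400]);
translate([1750, 0, 0]) cube([250, 1050, 1600]);


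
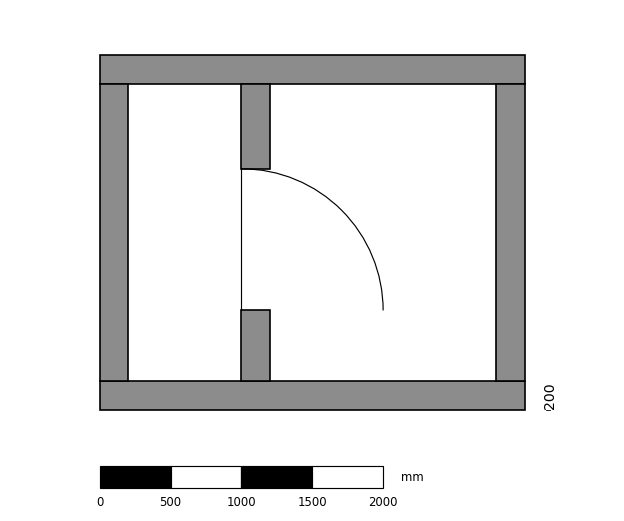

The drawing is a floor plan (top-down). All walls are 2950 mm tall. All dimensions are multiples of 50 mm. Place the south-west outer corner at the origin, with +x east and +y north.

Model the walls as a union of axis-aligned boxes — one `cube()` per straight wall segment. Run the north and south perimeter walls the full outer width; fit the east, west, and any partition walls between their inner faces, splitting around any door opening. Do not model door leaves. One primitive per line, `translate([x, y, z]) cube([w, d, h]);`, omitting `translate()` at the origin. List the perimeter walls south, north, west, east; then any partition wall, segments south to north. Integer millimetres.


cube([3000, 200, 2950]);
translate([0, 2300, 0]) cube([3000, 200, 2950]);
translate([0, 200, 0]) cube([200, 2100, 2950]);
translate([2800, 200, 0]) cube([200, 2100, 2950]);
translate([1000, 200, 0]) cube([200, 500, 2950]);
translate([1000, 1700, 0]) cube([200, 600, 2950]);
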